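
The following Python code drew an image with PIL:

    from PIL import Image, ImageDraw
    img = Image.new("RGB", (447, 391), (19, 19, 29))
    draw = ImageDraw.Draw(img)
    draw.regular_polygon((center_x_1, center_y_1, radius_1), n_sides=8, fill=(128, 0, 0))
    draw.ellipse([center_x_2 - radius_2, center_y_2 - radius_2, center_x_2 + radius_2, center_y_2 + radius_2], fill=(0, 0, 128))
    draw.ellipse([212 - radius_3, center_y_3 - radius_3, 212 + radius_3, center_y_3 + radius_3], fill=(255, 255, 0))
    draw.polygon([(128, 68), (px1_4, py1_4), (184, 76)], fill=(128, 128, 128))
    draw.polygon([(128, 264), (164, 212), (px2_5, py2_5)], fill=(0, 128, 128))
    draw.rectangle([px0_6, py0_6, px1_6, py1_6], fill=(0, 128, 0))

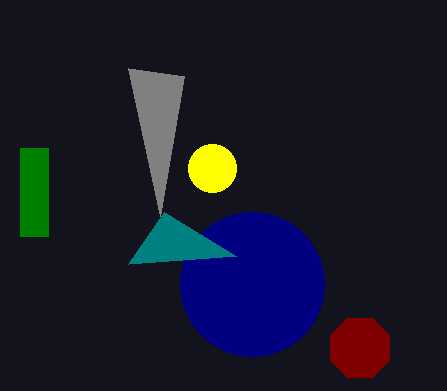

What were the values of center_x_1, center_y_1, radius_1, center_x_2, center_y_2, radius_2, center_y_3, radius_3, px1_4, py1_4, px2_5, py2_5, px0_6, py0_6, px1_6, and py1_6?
center_x_1 = 360
center_y_1 = 348
radius_1 = 32
center_x_2 = 252
center_y_2 = 284
radius_2 = 72
center_y_3 = 168
radius_3 = 24
px1_4 = 160
py1_4 = 216
px2_5 = 236
py2_5 = 256
px0_6 = 20
py0_6 = 148
px1_6 = 48
py1_6 = 236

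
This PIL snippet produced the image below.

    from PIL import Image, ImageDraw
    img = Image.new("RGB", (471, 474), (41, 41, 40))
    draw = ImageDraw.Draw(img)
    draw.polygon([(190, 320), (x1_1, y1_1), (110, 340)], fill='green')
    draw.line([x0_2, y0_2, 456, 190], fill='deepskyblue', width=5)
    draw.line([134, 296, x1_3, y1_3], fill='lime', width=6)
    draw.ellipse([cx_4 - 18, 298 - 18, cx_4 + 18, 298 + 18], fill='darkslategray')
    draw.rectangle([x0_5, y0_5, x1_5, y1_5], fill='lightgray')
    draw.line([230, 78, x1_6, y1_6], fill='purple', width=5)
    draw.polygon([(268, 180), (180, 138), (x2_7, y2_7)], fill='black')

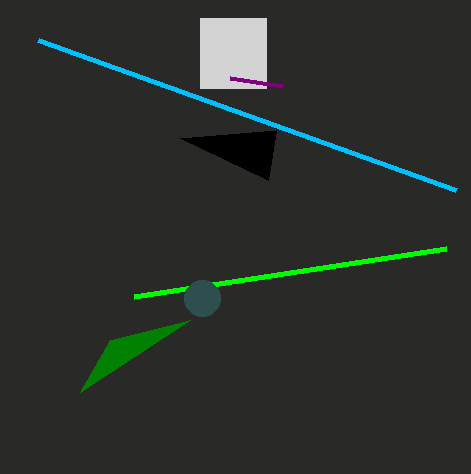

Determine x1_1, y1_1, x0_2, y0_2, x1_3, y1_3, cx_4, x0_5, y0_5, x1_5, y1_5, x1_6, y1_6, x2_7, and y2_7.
x1_1 = 80
y1_1 = 392
x0_2 = 38
y0_2 = 40
x1_3 = 446
y1_3 = 248
cx_4 = 202
x0_5 = 200
y0_5 = 18
x1_5 = 266
y1_5 = 88
x1_6 = 282
y1_6 = 86
x2_7 = 276
y2_7 = 130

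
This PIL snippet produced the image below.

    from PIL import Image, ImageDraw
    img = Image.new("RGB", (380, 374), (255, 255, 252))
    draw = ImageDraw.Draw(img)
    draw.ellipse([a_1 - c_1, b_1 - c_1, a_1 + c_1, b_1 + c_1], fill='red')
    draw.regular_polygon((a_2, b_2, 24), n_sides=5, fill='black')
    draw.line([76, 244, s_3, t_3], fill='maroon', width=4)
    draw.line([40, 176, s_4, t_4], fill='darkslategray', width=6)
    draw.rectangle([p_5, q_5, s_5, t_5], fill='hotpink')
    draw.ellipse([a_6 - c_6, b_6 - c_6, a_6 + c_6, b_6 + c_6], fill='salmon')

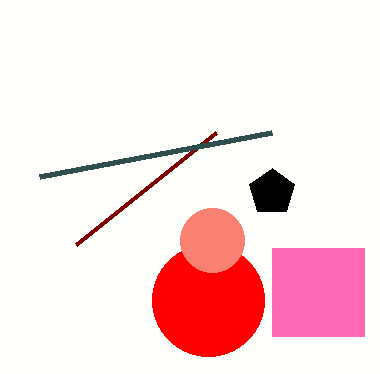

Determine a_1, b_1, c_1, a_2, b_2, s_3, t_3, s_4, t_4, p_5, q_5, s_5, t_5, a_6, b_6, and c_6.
a_1 = 208; b_1 = 300; c_1 = 56; a_2 = 272; b_2 = 192; s_3 = 216; t_3 = 132; s_4 = 272; t_4 = 132; p_5 = 272; q_5 = 248; s_5 = 364; t_5 = 336; a_6 = 212; b_6 = 240; c_6 = 32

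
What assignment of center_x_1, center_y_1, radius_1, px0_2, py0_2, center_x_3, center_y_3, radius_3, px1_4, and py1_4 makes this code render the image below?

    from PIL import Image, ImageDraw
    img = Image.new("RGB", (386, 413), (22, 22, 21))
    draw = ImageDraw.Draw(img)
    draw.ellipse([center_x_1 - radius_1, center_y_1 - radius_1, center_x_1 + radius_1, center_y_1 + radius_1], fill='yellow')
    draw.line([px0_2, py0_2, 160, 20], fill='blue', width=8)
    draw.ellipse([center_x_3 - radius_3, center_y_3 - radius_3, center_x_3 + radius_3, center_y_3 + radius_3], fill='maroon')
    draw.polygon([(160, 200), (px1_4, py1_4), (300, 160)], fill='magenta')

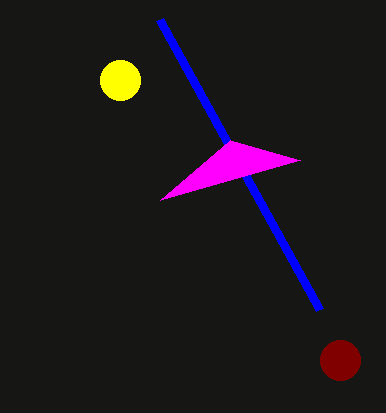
center_x_1 = 120
center_y_1 = 80
radius_1 = 20
px0_2 = 320
py0_2 = 310
center_x_3 = 340
center_y_3 = 360
radius_3 = 20
px1_4 = 230
py1_4 = 140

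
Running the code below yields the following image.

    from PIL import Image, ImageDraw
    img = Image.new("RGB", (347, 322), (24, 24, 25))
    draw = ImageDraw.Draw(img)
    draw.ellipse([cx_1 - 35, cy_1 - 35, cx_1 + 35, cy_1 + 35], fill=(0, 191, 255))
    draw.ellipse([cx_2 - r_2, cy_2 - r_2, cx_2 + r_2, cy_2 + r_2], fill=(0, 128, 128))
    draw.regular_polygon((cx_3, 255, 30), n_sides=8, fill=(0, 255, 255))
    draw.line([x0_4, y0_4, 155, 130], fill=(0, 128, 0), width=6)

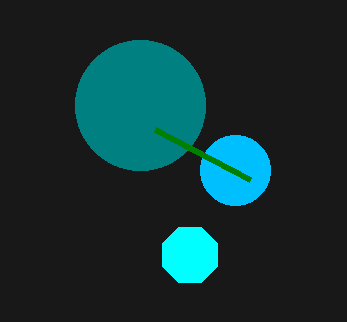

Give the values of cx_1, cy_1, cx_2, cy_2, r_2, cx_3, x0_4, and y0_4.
cx_1 = 235
cy_1 = 170
cx_2 = 140
cy_2 = 105
r_2 = 65
cx_3 = 190
x0_4 = 250
y0_4 = 180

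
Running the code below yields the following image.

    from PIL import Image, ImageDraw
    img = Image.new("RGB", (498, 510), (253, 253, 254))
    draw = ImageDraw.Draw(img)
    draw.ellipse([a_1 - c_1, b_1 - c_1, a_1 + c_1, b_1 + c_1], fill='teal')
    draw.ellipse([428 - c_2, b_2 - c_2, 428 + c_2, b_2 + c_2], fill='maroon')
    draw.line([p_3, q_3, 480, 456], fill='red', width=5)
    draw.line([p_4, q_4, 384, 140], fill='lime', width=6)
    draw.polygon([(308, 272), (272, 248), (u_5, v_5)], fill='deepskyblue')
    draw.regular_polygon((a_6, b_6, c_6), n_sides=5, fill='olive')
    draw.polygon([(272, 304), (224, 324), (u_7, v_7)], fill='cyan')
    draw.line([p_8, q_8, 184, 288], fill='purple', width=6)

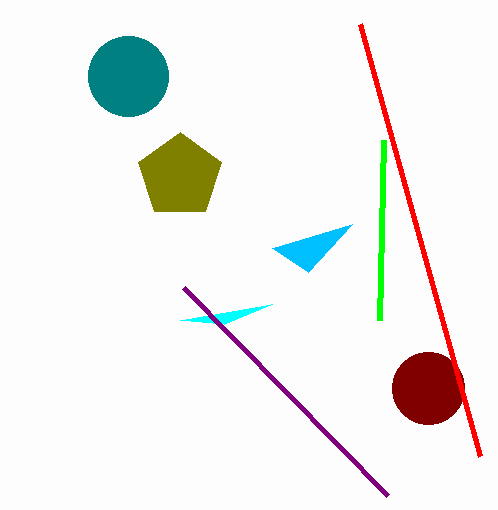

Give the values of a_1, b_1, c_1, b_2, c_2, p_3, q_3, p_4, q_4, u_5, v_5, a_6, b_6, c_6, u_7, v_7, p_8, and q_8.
a_1 = 128, b_1 = 76, c_1 = 40, b_2 = 388, c_2 = 36, p_3 = 360, q_3 = 24, p_4 = 380, q_4 = 320, u_5 = 352, v_5 = 224, a_6 = 180, b_6 = 176, c_6 = 44, u_7 = 180, v_7 = 320, p_8 = 388, q_8 = 496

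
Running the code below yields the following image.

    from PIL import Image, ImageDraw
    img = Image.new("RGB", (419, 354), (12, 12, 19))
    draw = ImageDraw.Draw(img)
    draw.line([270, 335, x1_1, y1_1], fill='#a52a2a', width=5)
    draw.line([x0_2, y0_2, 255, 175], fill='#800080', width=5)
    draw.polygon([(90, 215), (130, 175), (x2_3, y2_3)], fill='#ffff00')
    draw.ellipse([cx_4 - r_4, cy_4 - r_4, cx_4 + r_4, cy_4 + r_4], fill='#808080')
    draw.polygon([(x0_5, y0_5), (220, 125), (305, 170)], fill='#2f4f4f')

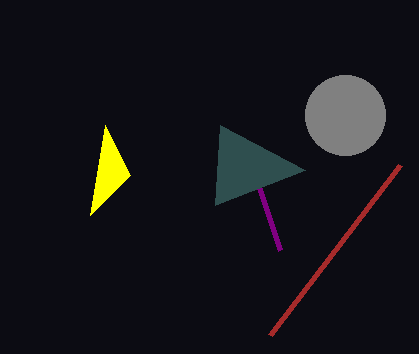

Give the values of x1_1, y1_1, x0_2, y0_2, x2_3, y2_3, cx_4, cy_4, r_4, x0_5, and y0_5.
x1_1 = 400, y1_1 = 165, x0_2 = 280, y0_2 = 250, x2_3 = 105, y2_3 = 125, cx_4 = 345, cy_4 = 115, r_4 = 40, x0_5 = 215, y0_5 = 205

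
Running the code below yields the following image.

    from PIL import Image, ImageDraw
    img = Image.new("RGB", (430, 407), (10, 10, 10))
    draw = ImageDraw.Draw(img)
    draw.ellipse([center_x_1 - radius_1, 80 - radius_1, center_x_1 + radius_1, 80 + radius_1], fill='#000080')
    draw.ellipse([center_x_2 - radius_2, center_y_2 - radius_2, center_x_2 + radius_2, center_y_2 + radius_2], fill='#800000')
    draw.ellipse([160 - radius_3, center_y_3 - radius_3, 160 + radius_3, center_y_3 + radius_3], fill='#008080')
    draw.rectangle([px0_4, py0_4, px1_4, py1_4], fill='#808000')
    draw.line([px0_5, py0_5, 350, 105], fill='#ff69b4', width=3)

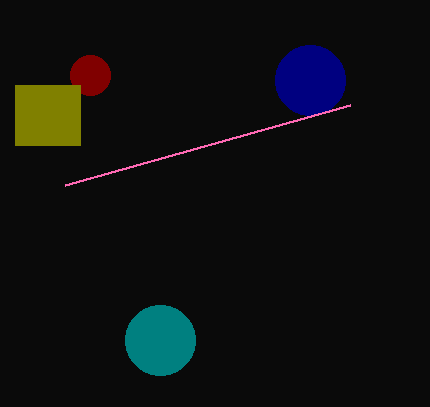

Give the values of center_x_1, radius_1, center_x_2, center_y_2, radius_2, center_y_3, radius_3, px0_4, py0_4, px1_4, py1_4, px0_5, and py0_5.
center_x_1 = 310; radius_1 = 35; center_x_2 = 90; center_y_2 = 75; radius_2 = 20; center_y_3 = 340; radius_3 = 35; px0_4 = 15; py0_4 = 85; px1_4 = 80; py1_4 = 145; px0_5 = 65; py0_5 = 185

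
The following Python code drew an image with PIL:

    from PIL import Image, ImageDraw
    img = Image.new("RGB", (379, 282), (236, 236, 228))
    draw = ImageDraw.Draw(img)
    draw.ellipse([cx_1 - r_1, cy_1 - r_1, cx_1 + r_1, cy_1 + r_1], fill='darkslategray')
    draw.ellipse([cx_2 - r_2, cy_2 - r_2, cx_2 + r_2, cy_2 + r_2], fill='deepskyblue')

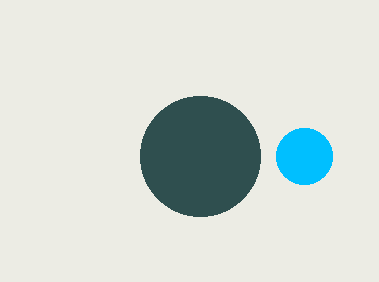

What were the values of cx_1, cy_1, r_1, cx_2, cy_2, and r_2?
cx_1 = 200
cy_1 = 156
r_1 = 60
cx_2 = 304
cy_2 = 156
r_2 = 28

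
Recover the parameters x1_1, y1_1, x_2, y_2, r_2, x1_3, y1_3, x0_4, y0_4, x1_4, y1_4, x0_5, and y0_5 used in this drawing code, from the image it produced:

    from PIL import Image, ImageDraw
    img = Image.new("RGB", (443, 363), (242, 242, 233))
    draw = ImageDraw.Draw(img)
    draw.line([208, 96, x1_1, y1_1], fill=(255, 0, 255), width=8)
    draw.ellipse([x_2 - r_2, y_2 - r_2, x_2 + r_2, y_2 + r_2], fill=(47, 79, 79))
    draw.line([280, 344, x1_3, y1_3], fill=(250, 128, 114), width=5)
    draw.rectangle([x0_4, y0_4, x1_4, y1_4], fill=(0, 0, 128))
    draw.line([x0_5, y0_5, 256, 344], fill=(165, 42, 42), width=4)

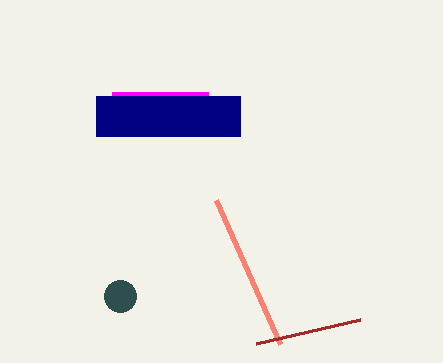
x1_1 = 112; y1_1 = 96; x_2 = 120; y_2 = 296; r_2 = 16; x1_3 = 216; y1_3 = 200; x0_4 = 96; y0_4 = 96; x1_4 = 240; y1_4 = 136; x0_5 = 360; y0_5 = 320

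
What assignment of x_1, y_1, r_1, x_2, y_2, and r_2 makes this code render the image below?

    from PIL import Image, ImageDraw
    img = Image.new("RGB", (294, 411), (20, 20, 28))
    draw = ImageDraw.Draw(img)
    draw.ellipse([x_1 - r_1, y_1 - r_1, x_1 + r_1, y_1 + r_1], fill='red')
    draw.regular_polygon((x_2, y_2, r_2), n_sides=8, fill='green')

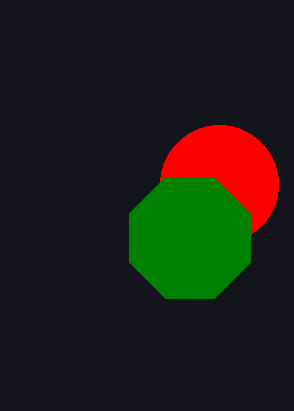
x_1 = 219, y_1 = 184, r_1 = 59, x_2 = 190, y_2 = 238, r_2 = 65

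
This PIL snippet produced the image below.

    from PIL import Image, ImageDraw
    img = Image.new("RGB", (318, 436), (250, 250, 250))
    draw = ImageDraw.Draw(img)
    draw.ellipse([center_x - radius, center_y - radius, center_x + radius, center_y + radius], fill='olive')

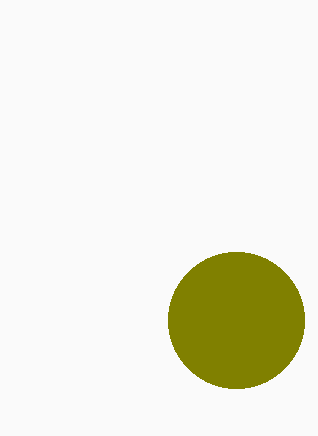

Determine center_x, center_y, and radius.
center_x = 236, center_y = 320, radius = 68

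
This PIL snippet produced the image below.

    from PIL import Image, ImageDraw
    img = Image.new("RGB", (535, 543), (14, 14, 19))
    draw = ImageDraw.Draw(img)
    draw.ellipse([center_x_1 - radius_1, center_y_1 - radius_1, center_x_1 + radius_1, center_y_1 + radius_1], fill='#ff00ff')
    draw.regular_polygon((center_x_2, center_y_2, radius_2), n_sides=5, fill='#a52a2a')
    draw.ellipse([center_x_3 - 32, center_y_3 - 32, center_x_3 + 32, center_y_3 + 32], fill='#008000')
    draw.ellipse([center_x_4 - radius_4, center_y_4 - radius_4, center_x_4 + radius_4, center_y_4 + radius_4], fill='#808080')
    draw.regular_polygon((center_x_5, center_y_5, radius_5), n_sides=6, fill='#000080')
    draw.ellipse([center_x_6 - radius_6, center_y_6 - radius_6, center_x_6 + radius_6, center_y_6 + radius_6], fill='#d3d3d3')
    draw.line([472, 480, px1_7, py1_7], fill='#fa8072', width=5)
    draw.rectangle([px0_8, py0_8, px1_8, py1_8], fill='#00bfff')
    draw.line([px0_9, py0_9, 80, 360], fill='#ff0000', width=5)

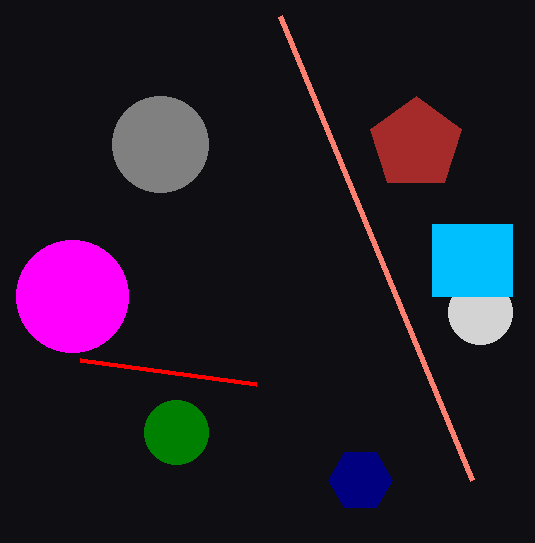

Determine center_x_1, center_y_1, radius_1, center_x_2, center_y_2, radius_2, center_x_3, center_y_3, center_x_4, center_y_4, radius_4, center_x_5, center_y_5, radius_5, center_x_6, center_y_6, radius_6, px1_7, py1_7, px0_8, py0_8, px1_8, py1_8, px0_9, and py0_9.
center_x_1 = 72; center_y_1 = 296; radius_1 = 56; center_x_2 = 416; center_y_2 = 144; radius_2 = 48; center_x_3 = 176; center_y_3 = 432; center_x_4 = 160; center_y_4 = 144; radius_4 = 48; center_x_5 = 360; center_y_5 = 480; radius_5 = 32; center_x_6 = 480; center_y_6 = 312; radius_6 = 32; px1_7 = 280; py1_7 = 16; px0_8 = 432; py0_8 = 224; px1_8 = 512; py1_8 = 296; px0_9 = 256; py0_9 = 384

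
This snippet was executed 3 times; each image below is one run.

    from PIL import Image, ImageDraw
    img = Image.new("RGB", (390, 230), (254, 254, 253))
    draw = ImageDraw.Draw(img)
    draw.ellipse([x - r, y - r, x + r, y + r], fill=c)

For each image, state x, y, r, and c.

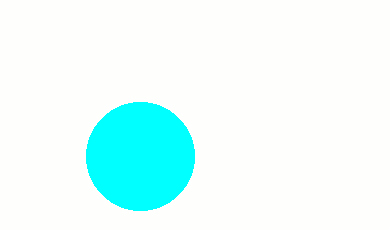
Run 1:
x = 140; y = 156; r = 54; c = 'cyan'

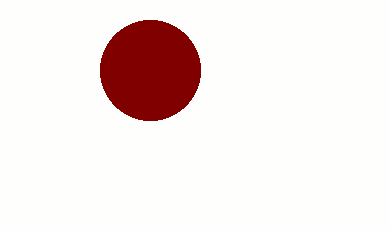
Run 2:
x = 150; y = 70; r = 50; c = 'maroon'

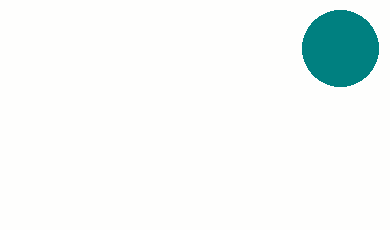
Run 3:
x = 340
y = 48
r = 38
c = 'teal'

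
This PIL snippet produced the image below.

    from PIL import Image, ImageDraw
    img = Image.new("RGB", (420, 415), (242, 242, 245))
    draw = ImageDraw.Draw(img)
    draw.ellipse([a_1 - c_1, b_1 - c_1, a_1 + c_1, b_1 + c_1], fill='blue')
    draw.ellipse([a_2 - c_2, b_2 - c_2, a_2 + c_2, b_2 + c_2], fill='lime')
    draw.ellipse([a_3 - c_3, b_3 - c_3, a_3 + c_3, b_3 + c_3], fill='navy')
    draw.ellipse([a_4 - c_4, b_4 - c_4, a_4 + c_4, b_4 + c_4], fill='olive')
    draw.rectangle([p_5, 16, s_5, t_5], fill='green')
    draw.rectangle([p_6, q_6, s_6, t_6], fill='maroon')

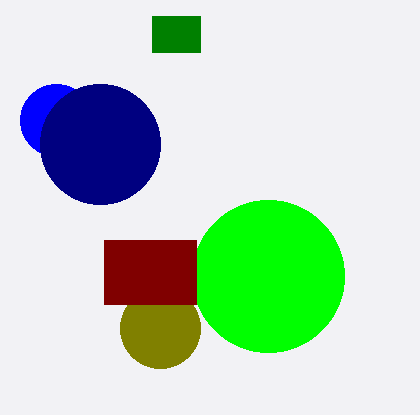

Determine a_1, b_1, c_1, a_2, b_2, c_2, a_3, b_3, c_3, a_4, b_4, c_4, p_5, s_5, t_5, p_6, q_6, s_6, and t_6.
a_1 = 56
b_1 = 120
c_1 = 36
a_2 = 268
b_2 = 276
c_2 = 76
a_3 = 100
b_3 = 144
c_3 = 60
a_4 = 160
b_4 = 328
c_4 = 40
p_5 = 152
s_5 = 200
t_5 = 52
p_6 = 104
q_6 = 240
s_6 = 196
t_6 = 304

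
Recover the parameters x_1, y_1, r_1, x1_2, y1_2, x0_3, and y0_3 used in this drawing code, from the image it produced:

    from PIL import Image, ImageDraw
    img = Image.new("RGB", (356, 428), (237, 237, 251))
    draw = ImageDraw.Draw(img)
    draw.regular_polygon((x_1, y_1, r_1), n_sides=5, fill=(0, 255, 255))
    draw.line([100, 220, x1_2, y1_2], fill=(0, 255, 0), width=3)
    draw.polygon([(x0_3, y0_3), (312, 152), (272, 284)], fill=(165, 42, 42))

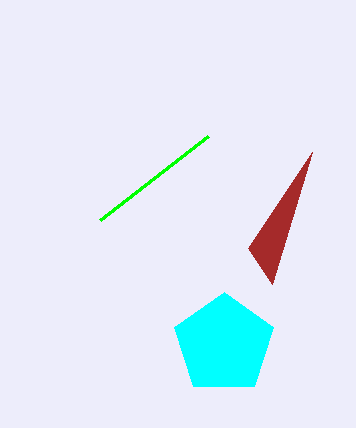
x_1 = 224; y_1 = 344; r_1 = 52; x1_2 = 208; y1_2 = 136; x0_3 = 248; y0_3 = 248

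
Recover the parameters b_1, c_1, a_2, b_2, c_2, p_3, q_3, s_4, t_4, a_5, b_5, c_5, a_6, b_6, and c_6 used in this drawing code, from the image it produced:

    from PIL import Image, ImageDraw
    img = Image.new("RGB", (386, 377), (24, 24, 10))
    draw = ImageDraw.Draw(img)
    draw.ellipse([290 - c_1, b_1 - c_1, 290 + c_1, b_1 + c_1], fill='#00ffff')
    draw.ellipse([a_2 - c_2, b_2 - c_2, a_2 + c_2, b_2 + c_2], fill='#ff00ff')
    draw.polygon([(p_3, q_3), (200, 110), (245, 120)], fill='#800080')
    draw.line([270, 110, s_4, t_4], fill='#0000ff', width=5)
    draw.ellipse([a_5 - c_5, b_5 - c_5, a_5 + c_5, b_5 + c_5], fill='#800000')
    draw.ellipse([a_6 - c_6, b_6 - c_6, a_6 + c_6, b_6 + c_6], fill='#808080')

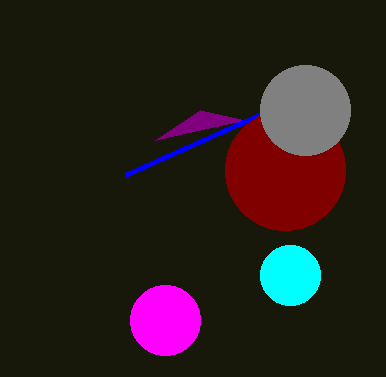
b_1 = 275; c_1 = 30; a_2 = 165; b_2 = 320; c_2 = 35; p_3 = 155; q_3 = 140; s_4 = 125; t_4 = 175; a_5 = 285; b_5 = 170; c_5 = 60; a_6 = 305; b_6 = 110; c_6 = 45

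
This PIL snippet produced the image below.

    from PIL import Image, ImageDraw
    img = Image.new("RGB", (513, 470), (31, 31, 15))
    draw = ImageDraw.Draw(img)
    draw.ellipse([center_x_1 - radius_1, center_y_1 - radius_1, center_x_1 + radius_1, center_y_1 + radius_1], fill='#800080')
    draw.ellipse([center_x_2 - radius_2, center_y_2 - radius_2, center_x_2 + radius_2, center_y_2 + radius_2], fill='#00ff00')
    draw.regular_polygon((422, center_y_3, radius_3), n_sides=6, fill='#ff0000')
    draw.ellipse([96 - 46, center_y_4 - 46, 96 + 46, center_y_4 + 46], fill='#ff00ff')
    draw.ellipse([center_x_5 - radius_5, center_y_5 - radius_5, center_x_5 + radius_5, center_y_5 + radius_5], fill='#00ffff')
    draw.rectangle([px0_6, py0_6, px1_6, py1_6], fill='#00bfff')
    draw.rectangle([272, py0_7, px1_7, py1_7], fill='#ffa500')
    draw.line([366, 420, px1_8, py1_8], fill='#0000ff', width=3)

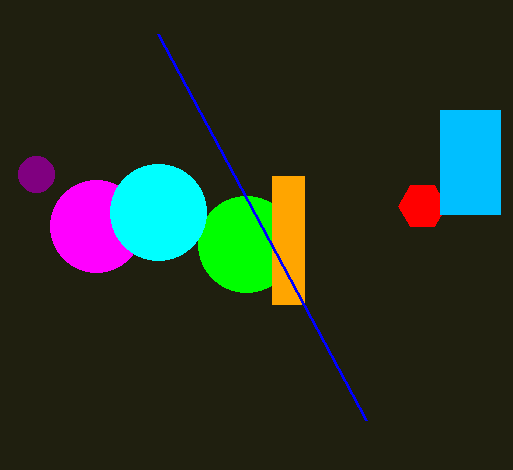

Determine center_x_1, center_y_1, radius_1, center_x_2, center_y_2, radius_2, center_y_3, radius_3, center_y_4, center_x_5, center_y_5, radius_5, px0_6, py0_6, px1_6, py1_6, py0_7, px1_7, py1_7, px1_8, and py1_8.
center_x_1 = 36, center_y_1 = 174, radius_1 = 18, center_x_2 = 246, center_y_2 = 244, radius_2 = 48, center_y_3 = 206, radius_3 = 24, center_y_4 = 226, center_x_5 = 158, center_y_5 = 212, radius_5 = 48, px0_6 = 440, py0_6 = 110, px1_6 = 500, py1_6 = 214, py0_7 = 176, px1_7 = 304, py1_7 = 304, px1_8 = 158, py1_8 = 34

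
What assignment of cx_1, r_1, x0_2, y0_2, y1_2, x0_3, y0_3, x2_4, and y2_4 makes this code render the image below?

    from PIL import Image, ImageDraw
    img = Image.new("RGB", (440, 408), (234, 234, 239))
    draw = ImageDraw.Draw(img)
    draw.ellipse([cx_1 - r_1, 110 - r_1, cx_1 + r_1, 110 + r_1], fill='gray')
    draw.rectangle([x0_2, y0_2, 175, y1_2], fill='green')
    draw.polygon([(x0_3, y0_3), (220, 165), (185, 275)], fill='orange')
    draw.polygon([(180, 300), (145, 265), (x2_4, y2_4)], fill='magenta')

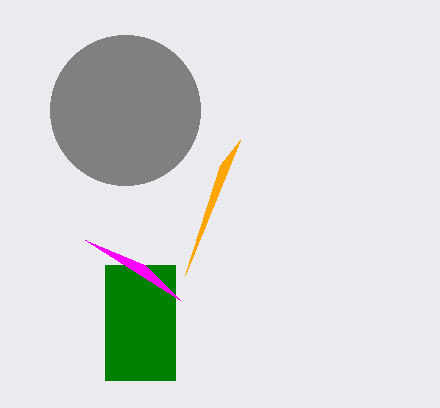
cx_1 = 125, r_1 = 75, x0_2 = 105, y0_2 = 265, y1_2 = 380, x0_3 = 240, y0_3 = 140, x2_4 = 85, y2_4 = 240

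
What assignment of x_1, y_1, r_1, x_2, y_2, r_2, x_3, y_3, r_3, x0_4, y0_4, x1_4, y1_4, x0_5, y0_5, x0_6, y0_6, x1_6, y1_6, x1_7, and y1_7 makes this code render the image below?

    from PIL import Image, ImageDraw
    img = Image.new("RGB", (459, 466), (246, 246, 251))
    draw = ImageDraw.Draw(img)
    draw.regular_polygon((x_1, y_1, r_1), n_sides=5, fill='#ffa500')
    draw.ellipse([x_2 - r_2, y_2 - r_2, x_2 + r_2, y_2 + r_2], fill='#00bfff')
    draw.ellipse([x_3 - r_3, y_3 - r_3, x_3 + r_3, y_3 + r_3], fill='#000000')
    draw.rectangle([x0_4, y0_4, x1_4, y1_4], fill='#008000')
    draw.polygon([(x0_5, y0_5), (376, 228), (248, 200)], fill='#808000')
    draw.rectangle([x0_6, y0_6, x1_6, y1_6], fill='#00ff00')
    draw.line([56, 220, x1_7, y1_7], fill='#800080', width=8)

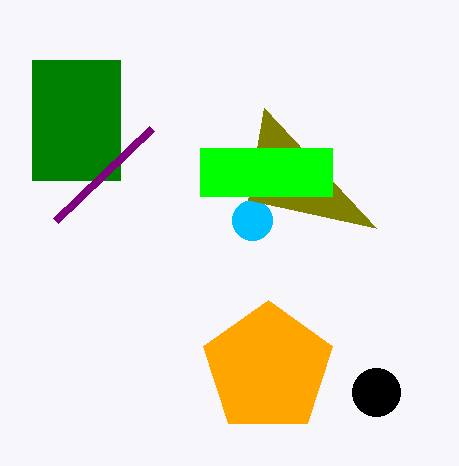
x_1 = 268
y_1 = 368
r_1 = 68
x_2 = 252
y_2 = 220
r_2 = 20
x_3 = 376
y_3 = 392
r_3 = 24
x0_4 = 32
y0_4 = 60
x1_4 = 120
y1_4 = 180
x0_5 = 264
y0_5 = 108
x0_6 = 200
y0_6 = 148
x1_6 = 332
y1_6 = 196
x1_7 = 152
y1_7 = 128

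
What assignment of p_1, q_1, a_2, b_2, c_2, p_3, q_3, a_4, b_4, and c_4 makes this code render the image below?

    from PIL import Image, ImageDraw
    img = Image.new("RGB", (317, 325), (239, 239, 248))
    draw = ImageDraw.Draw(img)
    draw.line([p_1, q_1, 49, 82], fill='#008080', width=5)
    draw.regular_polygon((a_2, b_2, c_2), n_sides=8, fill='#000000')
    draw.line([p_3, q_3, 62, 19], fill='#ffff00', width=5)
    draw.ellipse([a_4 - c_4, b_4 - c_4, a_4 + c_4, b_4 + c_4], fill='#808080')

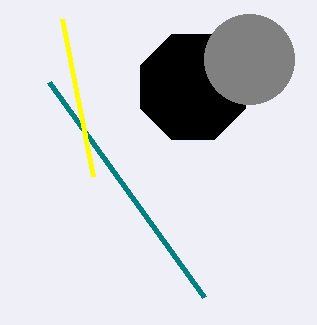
p_1 = 204
q_1 = 297
a_2 = 193
b_2 = 87
c_2 = 57
p_3 = 93
q_3 = 176
a_4 = 249
b_4 = 59
c_4 = 45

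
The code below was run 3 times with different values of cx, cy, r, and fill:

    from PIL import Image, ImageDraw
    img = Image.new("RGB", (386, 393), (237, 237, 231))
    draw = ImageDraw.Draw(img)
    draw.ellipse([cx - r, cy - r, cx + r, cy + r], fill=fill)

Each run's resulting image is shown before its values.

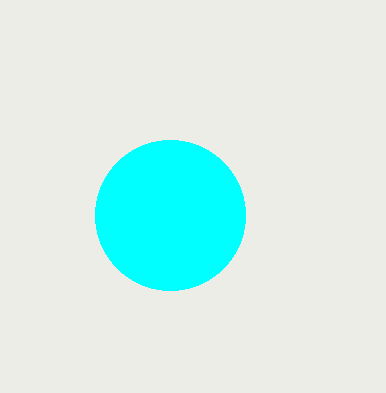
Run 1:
cx = 170, cy = 215, r = 75, fill = 'cyan'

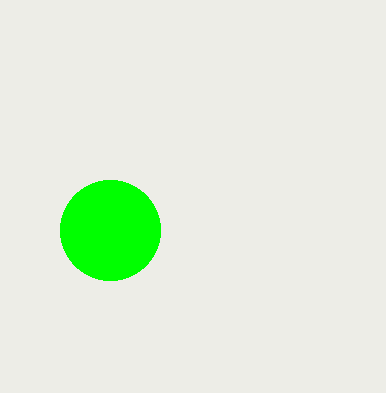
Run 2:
cx = 110
cy = 230
r = 50
fill = 'lime'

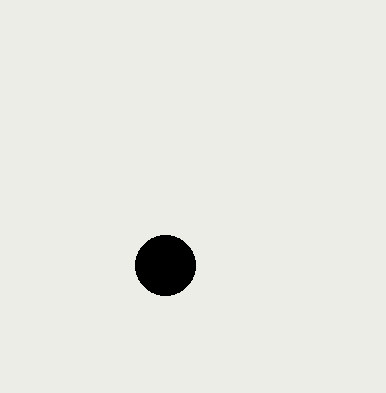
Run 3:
cx = 165; cy = 265; r = 30; fill = 'black'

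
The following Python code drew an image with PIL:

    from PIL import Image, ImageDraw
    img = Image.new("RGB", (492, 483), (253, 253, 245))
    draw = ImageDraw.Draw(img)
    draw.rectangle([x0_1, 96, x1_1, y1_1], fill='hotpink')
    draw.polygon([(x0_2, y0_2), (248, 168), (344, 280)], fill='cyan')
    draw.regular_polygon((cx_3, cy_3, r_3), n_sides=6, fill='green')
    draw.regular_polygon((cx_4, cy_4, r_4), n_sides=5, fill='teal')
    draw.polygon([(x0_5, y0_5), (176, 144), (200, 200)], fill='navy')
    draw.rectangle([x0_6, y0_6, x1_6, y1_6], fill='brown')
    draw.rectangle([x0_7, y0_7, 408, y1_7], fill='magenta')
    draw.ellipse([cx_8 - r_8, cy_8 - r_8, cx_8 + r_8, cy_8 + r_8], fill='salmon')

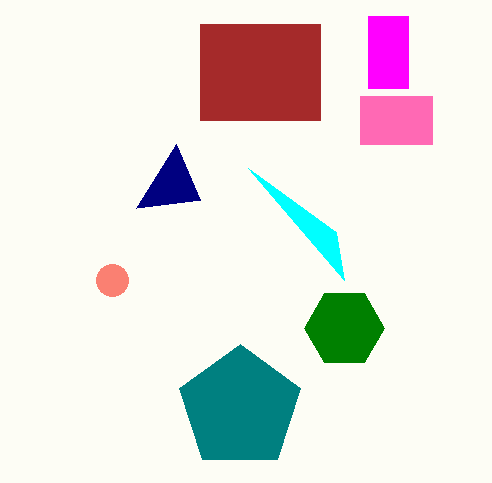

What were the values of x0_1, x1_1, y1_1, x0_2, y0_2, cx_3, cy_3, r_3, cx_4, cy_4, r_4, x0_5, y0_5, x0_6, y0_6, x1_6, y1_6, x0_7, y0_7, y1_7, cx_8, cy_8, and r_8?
x0_1 = 360; x1_1 = 432; y1_1 = 144; x0_2 = 336; y0_2 = 232; cx_3 = 344; cy_3 = 328; r_3 = 40; cx_4 = 240; cy_4 = 408; r_4 = 64; x0_5 = 136; y0_5 = 208; x0_6 = 200; y0_6 = 24; x1_6 = 320; y1_6 = 120; x0_7 = 368; y0_7 = 16; y1_7 = 88; cx_8 = 112; cy_8 = 280; r_8 = 16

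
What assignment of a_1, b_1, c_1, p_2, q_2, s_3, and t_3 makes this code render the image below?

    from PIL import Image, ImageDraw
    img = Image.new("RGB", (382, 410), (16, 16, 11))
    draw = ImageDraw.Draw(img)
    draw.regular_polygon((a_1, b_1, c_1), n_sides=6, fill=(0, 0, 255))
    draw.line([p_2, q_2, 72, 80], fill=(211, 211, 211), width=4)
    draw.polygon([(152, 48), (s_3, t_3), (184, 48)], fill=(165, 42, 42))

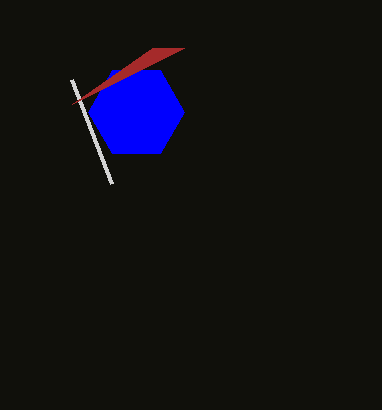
a_1 = 136; b_1 = 112; c_1 = 48; p_2 = 112; q_2 = 184; s_3 = 72; t_3 = 104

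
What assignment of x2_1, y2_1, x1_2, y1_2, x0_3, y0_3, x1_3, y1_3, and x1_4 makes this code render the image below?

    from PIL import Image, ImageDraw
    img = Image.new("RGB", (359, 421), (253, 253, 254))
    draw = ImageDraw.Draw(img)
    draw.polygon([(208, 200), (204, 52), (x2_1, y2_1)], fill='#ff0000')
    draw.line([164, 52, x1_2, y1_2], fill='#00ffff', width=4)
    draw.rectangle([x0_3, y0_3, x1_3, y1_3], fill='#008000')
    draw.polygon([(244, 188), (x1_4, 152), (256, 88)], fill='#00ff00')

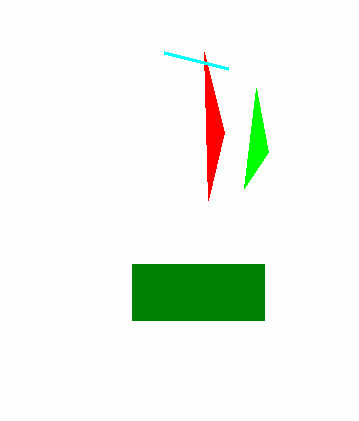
x2_1 = 224; y2_1 = 132; x1_2 = 228; y1_2 = 68; x0_3 = 132; y0_3 = 264; x1_3 = 264; y1_3 = 320; x1_4 = 268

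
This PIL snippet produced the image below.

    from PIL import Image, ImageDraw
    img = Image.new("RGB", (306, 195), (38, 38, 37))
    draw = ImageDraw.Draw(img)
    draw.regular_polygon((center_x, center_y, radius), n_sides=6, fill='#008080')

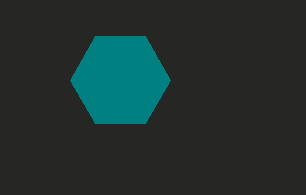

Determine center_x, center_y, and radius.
center_x = 120, center_y = 80, radius = 50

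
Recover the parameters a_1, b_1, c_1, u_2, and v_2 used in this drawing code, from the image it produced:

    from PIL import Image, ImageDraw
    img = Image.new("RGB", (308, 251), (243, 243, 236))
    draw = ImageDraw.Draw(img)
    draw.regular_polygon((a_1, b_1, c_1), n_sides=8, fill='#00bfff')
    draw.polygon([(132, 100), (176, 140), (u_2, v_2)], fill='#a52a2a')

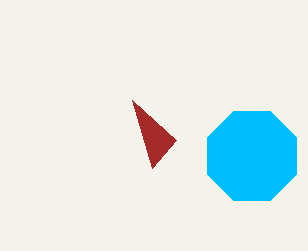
a_1 = 252, b_1 = 156, c_1 = 48, u_2 = 152, v_2 = 168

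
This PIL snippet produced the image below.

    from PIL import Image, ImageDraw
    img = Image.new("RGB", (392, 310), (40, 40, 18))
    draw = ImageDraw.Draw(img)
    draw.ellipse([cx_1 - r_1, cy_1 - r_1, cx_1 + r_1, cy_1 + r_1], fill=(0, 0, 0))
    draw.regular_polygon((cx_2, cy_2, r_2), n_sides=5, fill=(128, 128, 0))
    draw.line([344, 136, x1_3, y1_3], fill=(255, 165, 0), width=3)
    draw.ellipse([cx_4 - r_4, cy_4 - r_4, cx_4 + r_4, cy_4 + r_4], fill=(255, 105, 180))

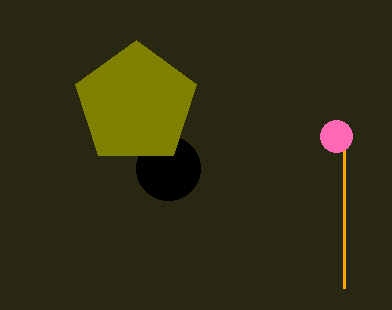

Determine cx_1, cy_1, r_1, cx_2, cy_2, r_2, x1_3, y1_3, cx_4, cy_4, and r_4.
cx_1 = 168
cy_1 = 168
r_1 = 32
cx_2 = 136
cy_2 = 104
r_2 = 64
x1_3 = 344
y1_3 = 288
cx_4 = 336
cy_4 = 136
r_4 = 16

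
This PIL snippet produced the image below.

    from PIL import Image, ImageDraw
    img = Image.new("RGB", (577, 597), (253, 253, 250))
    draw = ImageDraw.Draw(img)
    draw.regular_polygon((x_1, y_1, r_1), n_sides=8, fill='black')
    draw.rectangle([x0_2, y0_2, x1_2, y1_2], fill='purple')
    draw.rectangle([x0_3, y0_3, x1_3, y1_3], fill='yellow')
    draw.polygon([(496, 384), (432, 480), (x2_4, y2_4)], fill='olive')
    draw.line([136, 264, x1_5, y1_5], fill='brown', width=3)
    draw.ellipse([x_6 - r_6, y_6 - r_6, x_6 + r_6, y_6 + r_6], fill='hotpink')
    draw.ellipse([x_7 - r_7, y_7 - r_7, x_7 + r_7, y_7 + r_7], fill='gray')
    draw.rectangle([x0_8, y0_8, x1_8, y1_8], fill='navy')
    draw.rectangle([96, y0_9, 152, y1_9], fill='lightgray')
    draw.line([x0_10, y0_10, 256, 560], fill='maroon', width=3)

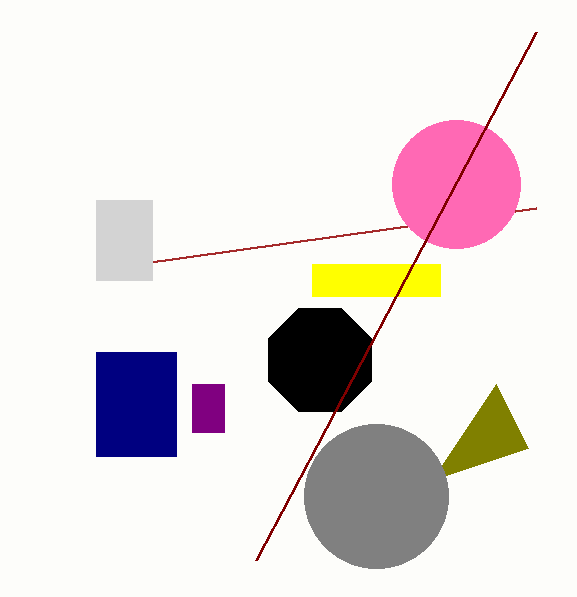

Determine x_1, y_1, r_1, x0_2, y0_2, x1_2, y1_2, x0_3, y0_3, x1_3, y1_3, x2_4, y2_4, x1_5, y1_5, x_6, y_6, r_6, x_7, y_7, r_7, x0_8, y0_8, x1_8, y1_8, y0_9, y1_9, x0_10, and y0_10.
x_1 = 320; y_1 = 360; r_1 = 56; x0_2 = 192; y0_2 = 384; x1_2 = 224; y1_2 = 432; x0_3 = 312; y0_3 = 264; x1_3 = 440; y1_3 = 296; x2_4 = 528; y2_4 = 448; x1_5 = 536; y1_5 = 208; x_6 = 456; y_6 = 184; r_6 = 64; x_7 = 376; y_7 = 496; r_7 = 72; x0_8 = 96; y0_8 = 352; x1_8 = 176; y1_8 = 456; y0_9 = 200; y1_9 = 280; x0_10 = 536; y0_10 = 32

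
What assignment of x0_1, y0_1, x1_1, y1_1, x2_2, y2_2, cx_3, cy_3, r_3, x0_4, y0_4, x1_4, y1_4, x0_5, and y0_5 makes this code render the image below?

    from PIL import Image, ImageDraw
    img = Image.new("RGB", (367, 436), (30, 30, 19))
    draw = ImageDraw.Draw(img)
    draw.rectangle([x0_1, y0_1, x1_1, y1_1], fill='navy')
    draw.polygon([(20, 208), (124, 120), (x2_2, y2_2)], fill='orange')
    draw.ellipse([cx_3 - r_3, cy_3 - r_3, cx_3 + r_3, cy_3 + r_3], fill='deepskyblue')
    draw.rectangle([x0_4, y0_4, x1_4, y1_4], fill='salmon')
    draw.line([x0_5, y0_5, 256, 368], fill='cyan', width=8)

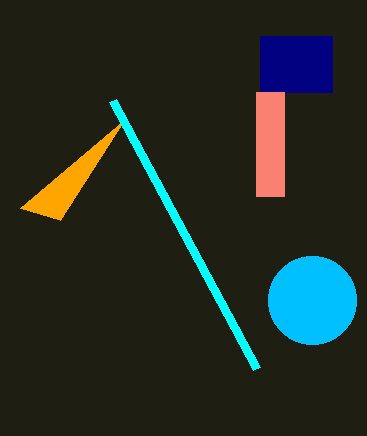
x0_1 = 260, y0_1 = 36, x1_1 = 332, y1_1 = 92, x2_2 = 60, y2_2 = 220, cx_3 = 312, cy_3 = 300, r_3 = 44, x0_4 = 256, y0_4 = 92, x1_4 = 284, y1_4 = 196, x0_5 = 112, y0_5 = 100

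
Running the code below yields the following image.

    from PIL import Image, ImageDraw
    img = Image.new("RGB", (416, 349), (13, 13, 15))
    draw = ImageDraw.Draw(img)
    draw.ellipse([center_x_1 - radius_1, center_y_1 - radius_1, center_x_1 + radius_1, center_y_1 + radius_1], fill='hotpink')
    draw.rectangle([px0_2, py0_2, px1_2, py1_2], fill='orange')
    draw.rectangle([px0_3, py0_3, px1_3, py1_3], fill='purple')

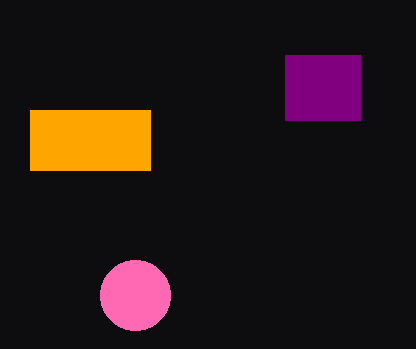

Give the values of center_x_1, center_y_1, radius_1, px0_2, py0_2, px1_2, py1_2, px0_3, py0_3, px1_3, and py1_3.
center_x_1 = 135; center_y_1 = 295; radius_1 = 35; px0_2 = 30; py0_2 = 110; px1_2 = 150; py1_2 = 170; px0_3 = 285; py0_3 = 55; px1_3 = 360; py1_3 = 120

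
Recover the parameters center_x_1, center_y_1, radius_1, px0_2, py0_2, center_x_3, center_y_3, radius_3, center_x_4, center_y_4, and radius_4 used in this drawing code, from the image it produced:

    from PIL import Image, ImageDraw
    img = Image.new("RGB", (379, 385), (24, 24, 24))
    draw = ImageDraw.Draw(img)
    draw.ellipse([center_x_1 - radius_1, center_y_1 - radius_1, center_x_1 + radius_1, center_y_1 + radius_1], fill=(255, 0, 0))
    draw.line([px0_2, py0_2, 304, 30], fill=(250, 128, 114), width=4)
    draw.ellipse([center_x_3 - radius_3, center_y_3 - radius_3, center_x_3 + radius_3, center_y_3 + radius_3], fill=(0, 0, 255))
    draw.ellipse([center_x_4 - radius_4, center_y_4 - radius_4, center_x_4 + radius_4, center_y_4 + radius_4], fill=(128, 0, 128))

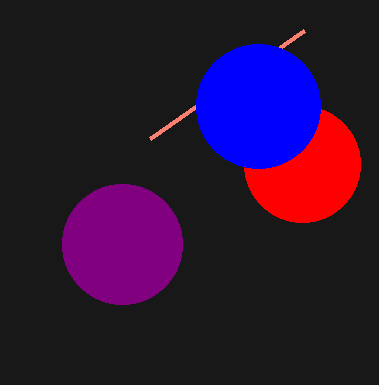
center_x_1 = 302
center_y_1 = 164
radius_1 = 58
px0_2 = 150
py0_2 = 138
center_x_3 = 258
center_y_3 = 106
radius_3 = 62
center_x_4 = 122
center_y_4 = 244
radius_4 = 60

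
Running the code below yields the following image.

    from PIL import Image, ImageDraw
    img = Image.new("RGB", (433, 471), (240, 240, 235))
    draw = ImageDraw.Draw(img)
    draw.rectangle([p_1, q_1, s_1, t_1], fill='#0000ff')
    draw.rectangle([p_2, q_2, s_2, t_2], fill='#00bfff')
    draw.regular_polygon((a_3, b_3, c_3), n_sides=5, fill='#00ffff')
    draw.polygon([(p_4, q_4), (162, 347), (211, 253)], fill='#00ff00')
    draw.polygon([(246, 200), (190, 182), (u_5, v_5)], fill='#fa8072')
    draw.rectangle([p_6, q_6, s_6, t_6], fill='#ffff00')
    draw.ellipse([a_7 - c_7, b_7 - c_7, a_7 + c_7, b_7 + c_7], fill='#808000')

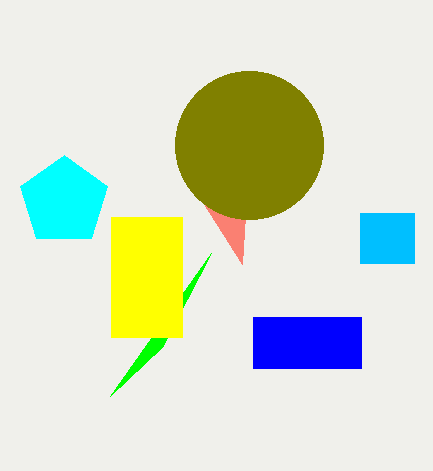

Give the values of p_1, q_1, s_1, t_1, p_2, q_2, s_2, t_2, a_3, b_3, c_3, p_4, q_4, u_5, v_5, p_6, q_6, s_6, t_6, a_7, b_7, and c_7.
p_1 = 253, q_1 = 317, s_1 = 361, t_1 = 368, p_2 = 360, q_2 = 213, s_2 = 414, t_2 = 263, a_3 = 64, b_3 = 201, c_3 = 46, p_4 = 110, q_4 = 396, u_5 = 242, v_5 = 264, p_6 = 111, q_6 = 217, s_6 = 182, t_6 = 337, a_7 = 249, b_7 = 145, c_7 = 74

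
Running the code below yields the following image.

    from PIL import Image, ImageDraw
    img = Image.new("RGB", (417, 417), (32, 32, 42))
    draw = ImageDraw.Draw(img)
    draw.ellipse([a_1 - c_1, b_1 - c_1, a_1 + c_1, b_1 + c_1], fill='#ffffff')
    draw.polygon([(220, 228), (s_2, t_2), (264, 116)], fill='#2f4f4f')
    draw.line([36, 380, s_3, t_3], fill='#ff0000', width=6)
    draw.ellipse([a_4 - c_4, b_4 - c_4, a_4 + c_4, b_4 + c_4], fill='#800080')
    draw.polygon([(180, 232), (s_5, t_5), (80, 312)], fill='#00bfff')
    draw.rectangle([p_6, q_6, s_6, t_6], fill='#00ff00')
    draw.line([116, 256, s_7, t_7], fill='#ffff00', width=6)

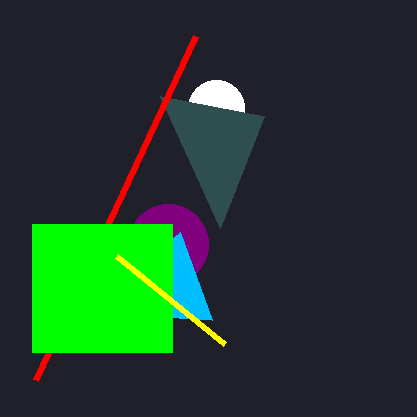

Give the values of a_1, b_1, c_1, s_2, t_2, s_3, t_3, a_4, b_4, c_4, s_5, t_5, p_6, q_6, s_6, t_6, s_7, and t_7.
a_1 = 216, b_1 = 108, c_1 = 28, s_2 = 160, t_2 = 96, s_3 = 196, t_3 = 36, a_4 = 168, b_4 = 244, c_4 = 40, s_5 = 212, t_5 = 320, p_6 = 32, q_6 = 224, s_6 = 172, t_6 = 352, s_7 = 224, t_7 = 344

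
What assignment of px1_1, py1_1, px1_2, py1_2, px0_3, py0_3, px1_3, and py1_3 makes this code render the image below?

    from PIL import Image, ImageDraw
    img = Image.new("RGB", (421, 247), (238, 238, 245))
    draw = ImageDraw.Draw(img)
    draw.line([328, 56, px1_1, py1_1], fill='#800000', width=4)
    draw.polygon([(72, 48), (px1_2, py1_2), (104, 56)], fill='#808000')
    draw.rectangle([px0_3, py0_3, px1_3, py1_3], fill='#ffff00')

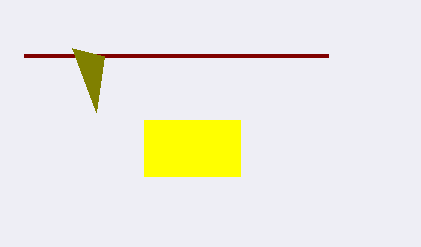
px1_1 = 24
py1_1 = 56
px1_2 = 96
py1_2 = 112
px0_3 = 144
py0_3 = 120
px1_3 = 240
py1_3 = 176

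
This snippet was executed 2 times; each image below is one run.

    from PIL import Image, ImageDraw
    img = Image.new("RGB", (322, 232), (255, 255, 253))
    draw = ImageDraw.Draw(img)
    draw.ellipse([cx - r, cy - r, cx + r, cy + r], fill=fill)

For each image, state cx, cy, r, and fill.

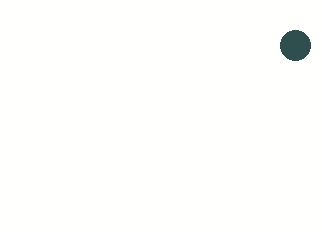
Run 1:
cx = 295; cy = 45; r = 15; fill = 'darkslategray'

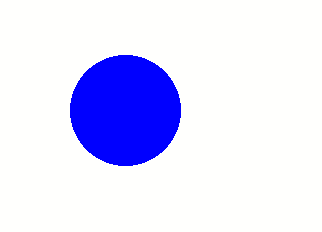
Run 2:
cx = 125; cy = 110; r = 55; fill = 'blue'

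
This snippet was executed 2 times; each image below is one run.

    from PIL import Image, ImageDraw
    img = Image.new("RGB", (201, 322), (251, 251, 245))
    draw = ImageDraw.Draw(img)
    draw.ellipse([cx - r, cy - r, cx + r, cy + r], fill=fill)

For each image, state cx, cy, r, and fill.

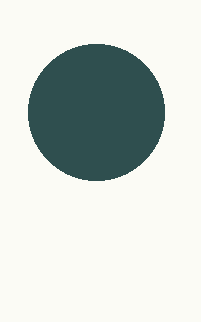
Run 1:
cx = 96; cy = 112; r = 68; fill = 'darkslategray'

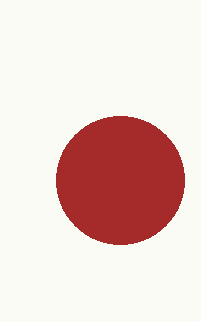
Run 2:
cx = 120
cy = 180
r = 64
fill = 'brown'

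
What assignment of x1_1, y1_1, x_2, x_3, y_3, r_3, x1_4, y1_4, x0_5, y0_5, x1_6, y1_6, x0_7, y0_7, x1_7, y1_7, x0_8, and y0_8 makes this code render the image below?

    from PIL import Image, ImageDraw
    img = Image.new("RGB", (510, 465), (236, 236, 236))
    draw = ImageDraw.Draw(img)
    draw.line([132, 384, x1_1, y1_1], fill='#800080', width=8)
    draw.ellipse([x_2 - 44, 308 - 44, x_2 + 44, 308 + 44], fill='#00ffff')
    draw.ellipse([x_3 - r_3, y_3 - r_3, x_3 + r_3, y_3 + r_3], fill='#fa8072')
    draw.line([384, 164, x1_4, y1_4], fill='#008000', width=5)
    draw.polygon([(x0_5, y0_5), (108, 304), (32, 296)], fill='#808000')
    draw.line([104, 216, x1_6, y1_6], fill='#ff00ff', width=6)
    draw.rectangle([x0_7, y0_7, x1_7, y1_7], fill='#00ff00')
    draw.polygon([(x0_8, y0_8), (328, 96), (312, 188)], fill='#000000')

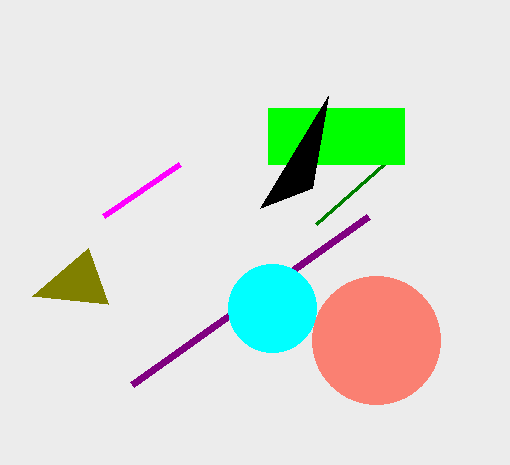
x1_1 = 368
y1_1 = 216
x_2 = 272
x_3 = 376
y_3 = 340
r_3 = 64
x1_4 = 316
y1_4 = 224
x0_5 = 88
y0_5 = 248
x1_6 = 180
y1_6 = 164
x0_7 = 268
y0_7 = 108
x1_7 = 404
y1_7 = 164
x0_8 = 260
y0_8 = 208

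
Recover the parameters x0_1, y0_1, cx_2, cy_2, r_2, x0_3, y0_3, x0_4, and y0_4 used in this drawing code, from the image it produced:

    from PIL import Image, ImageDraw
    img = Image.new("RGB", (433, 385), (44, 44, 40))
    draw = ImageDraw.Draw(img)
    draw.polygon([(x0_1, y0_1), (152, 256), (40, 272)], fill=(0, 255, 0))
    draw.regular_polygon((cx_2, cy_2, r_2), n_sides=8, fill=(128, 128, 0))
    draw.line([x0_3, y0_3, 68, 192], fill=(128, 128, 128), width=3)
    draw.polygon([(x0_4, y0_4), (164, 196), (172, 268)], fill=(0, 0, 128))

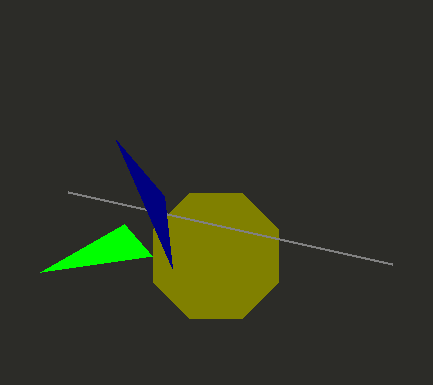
x0_1 = 124; y0_1 = 224; cx_2 = 216; cy_2 = 256; r_2 = 68; x0_3 = 392; y0_3 = 264; x0_4 = 116; y0_4 = 140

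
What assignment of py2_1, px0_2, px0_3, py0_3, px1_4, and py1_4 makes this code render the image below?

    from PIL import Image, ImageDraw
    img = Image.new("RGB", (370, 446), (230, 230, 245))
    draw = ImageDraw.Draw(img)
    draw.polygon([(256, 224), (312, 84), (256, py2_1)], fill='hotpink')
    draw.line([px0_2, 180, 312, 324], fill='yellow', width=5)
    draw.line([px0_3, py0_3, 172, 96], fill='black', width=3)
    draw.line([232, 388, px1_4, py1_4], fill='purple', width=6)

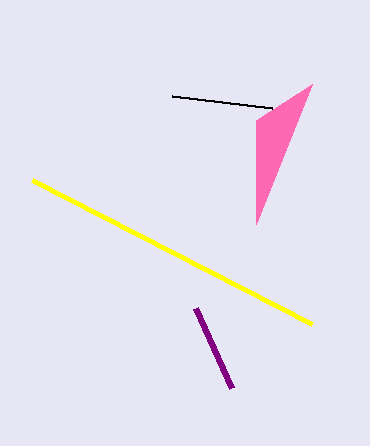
py2_1 = 120; px0_2 = 32; px0_3 = 272; py0_3 = 108; px1_4 = 196; py1_4 = 308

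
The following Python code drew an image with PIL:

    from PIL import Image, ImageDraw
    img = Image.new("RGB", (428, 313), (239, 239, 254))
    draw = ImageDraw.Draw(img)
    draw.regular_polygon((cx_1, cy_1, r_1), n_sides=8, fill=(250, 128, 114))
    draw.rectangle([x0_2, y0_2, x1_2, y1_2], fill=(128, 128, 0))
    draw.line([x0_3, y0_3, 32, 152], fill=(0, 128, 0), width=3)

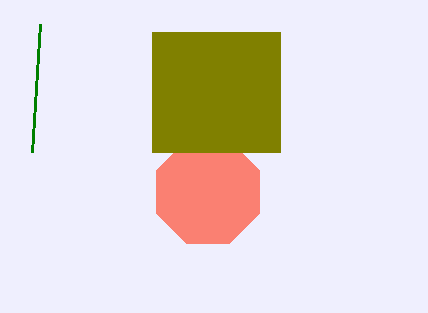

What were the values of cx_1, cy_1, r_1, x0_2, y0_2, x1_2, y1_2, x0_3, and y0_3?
cx_1 = 208
cy_1 = 192
r_1 = 56
x0_2 = 152
y0_2 = 32
x1_2 = 280
y1_2 = 152
x0_3 = 40
y0_3 = 24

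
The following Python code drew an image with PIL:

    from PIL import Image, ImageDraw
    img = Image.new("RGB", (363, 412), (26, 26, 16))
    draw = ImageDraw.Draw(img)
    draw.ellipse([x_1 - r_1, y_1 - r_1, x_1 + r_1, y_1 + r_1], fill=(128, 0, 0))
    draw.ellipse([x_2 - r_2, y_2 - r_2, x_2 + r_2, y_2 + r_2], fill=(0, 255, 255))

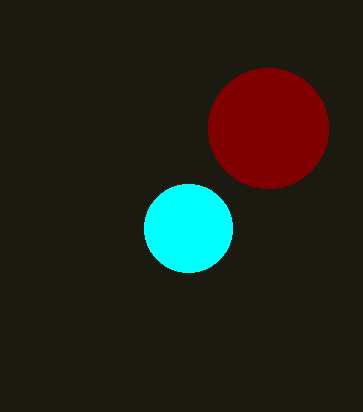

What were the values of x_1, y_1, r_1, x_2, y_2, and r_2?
x_1 = 268, y_1 = 128, r_1 = 60, x_2 = 188, y_2 = 228, r_2 = 44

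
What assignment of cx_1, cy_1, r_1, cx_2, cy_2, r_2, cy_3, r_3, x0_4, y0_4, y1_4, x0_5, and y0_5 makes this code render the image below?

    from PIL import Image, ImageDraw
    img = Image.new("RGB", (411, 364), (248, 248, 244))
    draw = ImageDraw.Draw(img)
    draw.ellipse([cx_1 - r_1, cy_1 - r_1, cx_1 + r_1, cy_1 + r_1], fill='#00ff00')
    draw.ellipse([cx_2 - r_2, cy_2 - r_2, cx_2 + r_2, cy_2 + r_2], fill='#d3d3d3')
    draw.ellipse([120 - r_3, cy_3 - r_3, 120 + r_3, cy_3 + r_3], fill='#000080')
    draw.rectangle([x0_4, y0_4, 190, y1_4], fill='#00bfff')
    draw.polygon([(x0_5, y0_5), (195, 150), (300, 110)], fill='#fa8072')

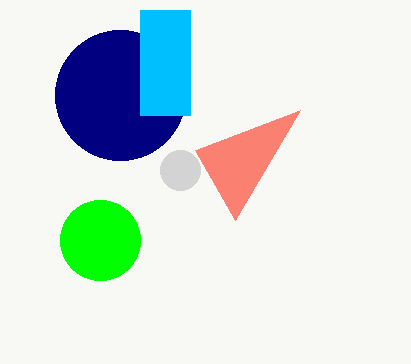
cx_1 = 100, cy_1 = 240, r_1 = 40, cx_2 = 180, cy_2 = 170, r_2 = 20, cy_3 = 95, r_3 = 65, x0_4 = 140, y0_4 = 10, y1_4 = 115, x0_5 = 235, y0_5 = 220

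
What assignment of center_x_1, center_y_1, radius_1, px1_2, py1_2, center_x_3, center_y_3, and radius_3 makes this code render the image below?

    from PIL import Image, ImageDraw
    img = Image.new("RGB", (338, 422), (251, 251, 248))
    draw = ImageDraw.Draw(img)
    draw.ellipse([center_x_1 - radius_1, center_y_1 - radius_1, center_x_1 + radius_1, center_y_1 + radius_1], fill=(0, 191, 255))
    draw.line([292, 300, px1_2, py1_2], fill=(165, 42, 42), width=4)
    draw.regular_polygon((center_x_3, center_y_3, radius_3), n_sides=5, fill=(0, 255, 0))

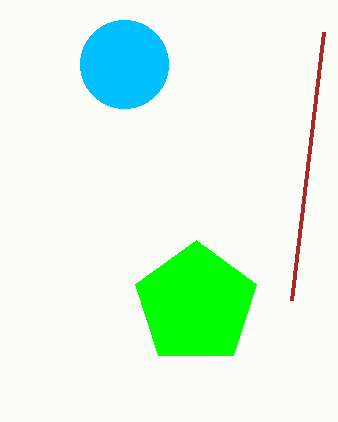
center_x_1 = 124
center_y_1 = 64
radius_1 = 44
px1_2 = 324
py1_2 = 32
center_x_3 = 196
center_y_3 = 304
radius_3 = 64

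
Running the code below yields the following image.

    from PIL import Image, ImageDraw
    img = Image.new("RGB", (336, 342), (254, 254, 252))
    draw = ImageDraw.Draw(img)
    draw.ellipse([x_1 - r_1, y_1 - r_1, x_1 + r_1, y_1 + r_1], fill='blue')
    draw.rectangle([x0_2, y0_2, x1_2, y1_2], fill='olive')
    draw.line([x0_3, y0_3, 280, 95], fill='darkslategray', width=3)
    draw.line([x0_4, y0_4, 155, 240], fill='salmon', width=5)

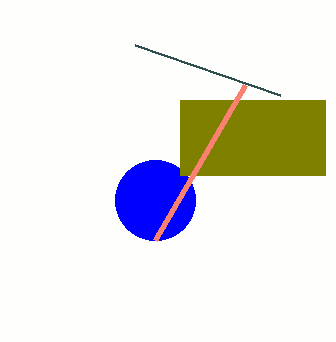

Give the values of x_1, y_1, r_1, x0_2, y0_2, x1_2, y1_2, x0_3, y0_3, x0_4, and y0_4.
x_1 = 155
y_1 = 200
r_1 = 40
x0_2 = 180
y0_2 = 100
x1_2 = 325
y1_2 = 175
x0_3 = 135
y0_3 = 45
x0_4 = 245
y0_4 = 85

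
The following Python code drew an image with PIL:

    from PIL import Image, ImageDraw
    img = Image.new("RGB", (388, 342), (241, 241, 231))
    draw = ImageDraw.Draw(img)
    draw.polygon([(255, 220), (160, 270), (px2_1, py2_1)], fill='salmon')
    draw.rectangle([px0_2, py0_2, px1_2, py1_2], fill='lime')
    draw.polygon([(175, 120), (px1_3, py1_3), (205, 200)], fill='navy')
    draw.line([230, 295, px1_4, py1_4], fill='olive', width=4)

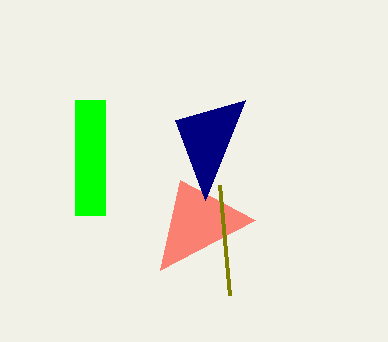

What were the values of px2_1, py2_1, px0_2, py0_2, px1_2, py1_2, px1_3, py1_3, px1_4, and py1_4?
px2_1 = 180
py2_1 = 180
px0_2 = 75
py0_2 = 100
px1_2 = 105
py1_2 = 215
px1_3 = 245
py1_3 = 100
px1_4 = 220
py1_4 = 185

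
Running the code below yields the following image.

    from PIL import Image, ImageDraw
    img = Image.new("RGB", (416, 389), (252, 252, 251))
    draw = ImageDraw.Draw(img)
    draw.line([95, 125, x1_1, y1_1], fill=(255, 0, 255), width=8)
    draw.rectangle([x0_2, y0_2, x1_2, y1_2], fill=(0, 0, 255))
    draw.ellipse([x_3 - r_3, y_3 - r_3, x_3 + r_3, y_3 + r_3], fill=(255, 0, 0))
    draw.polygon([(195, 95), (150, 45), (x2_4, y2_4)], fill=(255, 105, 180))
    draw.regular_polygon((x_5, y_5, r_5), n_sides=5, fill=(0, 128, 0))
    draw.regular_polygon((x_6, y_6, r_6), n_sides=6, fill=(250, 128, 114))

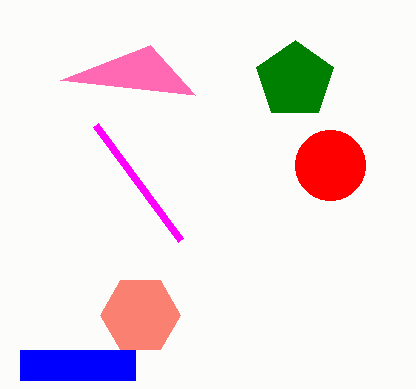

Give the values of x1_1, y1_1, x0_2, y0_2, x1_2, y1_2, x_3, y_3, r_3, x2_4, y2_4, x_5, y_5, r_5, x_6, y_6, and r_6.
x1_1 = 180; y1_1 = 240; x0_2 = 20; y0_2 = 350; x1_2 = 135; y1_2 = 380; x_3 = 330; y_3 = 165; r_3 = 35; x2_4 = 60; y2_4 = 80; x_5 = 295; y_5 = 80; r_5 = 40; x_6 = 140; y_6 = 315; r_6 = 40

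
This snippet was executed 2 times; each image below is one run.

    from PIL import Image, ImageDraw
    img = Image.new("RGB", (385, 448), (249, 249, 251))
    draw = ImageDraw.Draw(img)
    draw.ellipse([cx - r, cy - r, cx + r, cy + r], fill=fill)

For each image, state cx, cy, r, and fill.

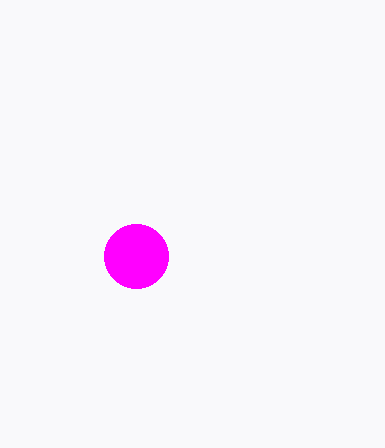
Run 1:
cx = 136
cy = 256
r = 32
fill = 'magenta'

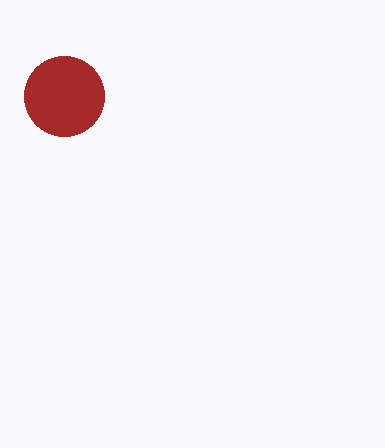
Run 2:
cx = 64; cy = 96; r = 40; fill = 'brown'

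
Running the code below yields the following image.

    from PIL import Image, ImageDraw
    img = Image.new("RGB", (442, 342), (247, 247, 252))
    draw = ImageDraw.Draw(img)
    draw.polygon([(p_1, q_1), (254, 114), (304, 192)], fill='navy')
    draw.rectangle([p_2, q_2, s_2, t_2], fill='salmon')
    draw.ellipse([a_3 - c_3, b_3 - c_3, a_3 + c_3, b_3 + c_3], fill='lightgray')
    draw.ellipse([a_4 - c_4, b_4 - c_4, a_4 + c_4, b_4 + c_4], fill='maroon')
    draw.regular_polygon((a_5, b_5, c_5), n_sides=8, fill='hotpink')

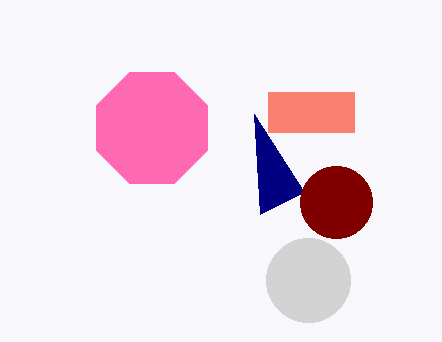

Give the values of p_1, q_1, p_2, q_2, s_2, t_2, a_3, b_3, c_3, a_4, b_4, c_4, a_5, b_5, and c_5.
p_1 = 260; q_1 = 214; p_2 = 268; q_2 = 92; s_2 = 354; t_2 = 132; a_3 = 308; b_3 = 280; c_3 = 42; a_4 = 336; b_4 = 202; c_4 = 36; a_5 = 152; b_5 = 128; c_5 = 60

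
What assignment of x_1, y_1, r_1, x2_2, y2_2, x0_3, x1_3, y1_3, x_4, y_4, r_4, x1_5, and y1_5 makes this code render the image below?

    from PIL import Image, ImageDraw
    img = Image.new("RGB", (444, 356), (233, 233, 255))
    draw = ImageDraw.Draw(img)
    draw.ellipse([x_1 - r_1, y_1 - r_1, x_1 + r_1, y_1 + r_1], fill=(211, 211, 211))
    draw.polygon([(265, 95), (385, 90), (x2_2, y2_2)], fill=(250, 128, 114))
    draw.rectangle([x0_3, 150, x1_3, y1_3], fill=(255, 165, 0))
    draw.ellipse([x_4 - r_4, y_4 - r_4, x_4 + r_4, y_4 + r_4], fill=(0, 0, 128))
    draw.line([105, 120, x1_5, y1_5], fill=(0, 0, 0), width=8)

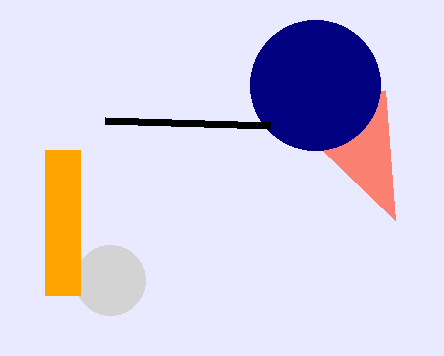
x_1 = 110
y_1 = 280
r_1 = 35
x2_2 = 395
y2_2 = 220
x0_3 = 45
x1_3 = 80
y1_3 = 295
x_4 = 315
y_4 = 85
r_4 = 65
x1_5 = 270
y1_5 = 125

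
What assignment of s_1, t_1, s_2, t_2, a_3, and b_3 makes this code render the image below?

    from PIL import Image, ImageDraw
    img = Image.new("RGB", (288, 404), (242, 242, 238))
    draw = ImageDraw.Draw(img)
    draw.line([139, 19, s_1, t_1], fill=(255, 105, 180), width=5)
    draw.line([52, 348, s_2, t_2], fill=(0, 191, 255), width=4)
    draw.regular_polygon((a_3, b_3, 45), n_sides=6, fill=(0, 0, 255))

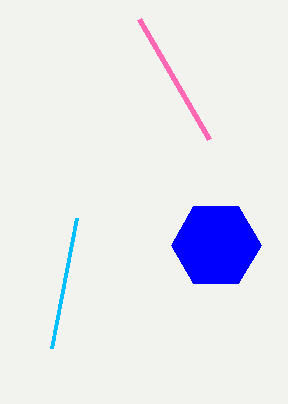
s_1 = 209
t_1 = 139
s_2 = 77
t_2 = 218
a_3 = 216
b_3 = 245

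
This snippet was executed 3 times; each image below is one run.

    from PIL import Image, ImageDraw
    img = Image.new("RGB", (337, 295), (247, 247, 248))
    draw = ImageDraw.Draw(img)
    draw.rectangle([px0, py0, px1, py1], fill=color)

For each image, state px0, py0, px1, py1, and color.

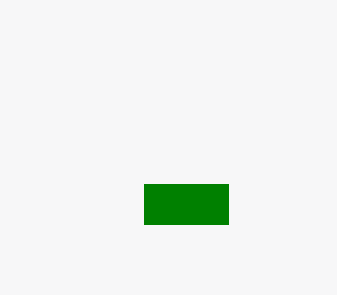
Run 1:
px0 = 144, py0 = 184, px1 = 228, py1 = 224, color = 'green'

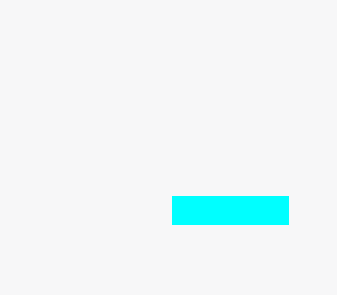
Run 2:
px0 = 172
py0 = 196
px1 = 288
py1 = 224
color = 'cyan'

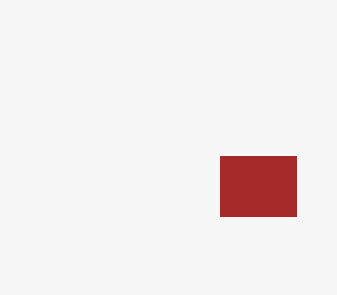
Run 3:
px0 = 220
py0 = 156
px1 = 296
py1 = 216
color = 'brown'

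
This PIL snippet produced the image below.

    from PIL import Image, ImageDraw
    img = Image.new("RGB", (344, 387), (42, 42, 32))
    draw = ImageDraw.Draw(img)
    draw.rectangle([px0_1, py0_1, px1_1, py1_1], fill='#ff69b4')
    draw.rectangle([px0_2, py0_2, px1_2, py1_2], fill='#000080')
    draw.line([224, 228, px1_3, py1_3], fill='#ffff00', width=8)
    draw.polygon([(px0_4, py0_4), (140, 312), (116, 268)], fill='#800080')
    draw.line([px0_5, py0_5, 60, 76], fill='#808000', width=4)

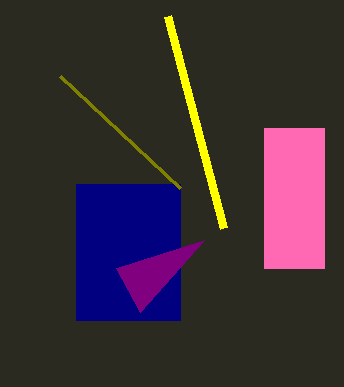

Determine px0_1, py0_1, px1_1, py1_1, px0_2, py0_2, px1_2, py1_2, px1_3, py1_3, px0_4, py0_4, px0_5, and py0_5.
px0_1 = 264
py0_1 = 128
px1_1 = 324
py1_1 = 268
px0_2 = 76
py0_2 = 184
px1_2 = 180
py1_2 = 320
px1_3 = 168
py1_3 = 16
px0_4 = 204
py0_4 = 240
px0_5 = 180
py0_5 = 188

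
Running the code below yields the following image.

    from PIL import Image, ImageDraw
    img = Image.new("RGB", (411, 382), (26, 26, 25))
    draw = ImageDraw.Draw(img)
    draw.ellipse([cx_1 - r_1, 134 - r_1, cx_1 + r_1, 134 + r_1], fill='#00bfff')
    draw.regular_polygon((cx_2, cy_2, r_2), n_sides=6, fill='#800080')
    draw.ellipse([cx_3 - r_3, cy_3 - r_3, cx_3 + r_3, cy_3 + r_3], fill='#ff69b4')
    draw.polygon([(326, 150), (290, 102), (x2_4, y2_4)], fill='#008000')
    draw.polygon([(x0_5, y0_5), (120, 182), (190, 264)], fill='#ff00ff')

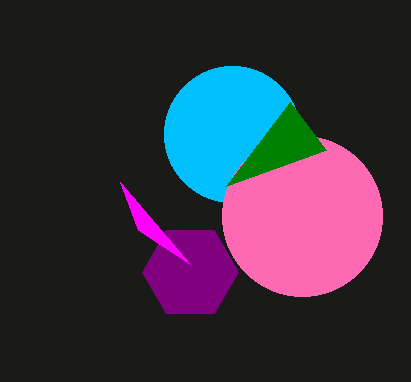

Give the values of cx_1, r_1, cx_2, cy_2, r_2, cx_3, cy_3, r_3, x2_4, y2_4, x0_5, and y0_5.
cx_1 = 232; r_1 = 68; cx_2 = 190; cy_2 = 272; r_2 = 48; cx_3 = 302; cy_3 = 216; r_3 = 80; x2_4 = 226; y2_4 = 186; x0_5 = 138; y0_5 = 230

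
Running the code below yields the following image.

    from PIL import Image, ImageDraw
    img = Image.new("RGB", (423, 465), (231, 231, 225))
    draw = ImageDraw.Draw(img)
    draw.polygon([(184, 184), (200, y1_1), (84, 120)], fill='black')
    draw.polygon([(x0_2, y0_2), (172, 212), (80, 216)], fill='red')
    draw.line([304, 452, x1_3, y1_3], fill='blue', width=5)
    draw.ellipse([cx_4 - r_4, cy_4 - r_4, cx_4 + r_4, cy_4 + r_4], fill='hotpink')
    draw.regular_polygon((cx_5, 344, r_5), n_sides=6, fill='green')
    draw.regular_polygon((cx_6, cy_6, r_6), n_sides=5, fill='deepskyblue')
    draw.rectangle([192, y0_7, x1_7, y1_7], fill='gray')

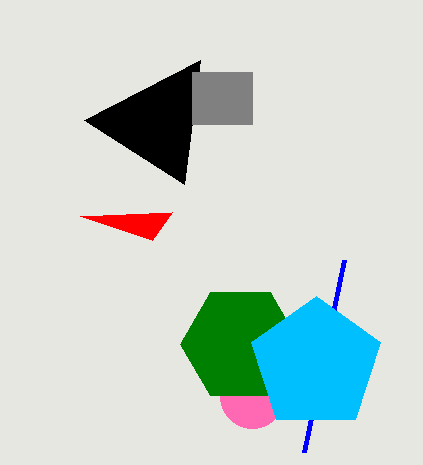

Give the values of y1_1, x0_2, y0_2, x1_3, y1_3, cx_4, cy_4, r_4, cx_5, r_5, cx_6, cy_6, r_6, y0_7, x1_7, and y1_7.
y1_1 = 60; x0_2 = 152; y0_2 = 240; x1_3 = 344; y1_3 = 260; cx_4 = 252; cy_4 = 396; r_4 = 32; cx_5 = 240; r_5 = 60; cx_6 = 316; cy_6 = 364; r_6 = 68; y0_7 = 72; x1_7 = 252; y1_7 = 124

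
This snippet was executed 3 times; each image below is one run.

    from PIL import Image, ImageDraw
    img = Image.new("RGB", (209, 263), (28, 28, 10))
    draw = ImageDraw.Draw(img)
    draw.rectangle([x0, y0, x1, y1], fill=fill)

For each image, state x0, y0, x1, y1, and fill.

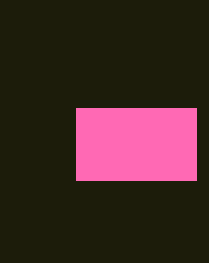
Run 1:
x0 = 76; y0 = 108; x1 = 196; y1 = 180; fill = 'hotpink'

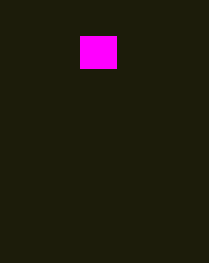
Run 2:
x0 = 80; y0 = 36; x1 = 116; y1 = 68; fill = 'magenta'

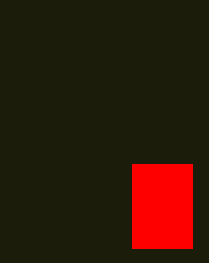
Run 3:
x0 = 132
y0 = 164
x1 = 192
y1 = 248
fill = 'red'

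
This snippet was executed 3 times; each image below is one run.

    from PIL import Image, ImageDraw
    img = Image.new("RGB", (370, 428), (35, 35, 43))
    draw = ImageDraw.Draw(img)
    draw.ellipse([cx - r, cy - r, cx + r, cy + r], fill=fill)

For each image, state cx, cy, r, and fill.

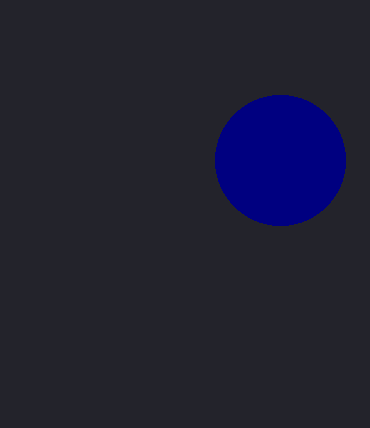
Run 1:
cx = 280
cy = 160
r = 65
fill = 'navy'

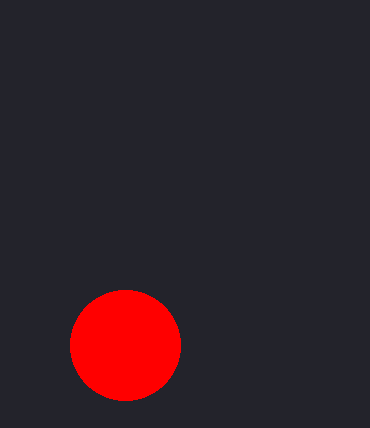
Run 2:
cx = 125, cy = 345, r = 55, fill = 'red'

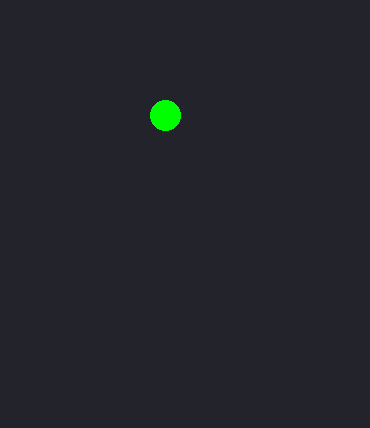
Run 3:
cx = 165; cy = 115; r = 15; fill = 'lime'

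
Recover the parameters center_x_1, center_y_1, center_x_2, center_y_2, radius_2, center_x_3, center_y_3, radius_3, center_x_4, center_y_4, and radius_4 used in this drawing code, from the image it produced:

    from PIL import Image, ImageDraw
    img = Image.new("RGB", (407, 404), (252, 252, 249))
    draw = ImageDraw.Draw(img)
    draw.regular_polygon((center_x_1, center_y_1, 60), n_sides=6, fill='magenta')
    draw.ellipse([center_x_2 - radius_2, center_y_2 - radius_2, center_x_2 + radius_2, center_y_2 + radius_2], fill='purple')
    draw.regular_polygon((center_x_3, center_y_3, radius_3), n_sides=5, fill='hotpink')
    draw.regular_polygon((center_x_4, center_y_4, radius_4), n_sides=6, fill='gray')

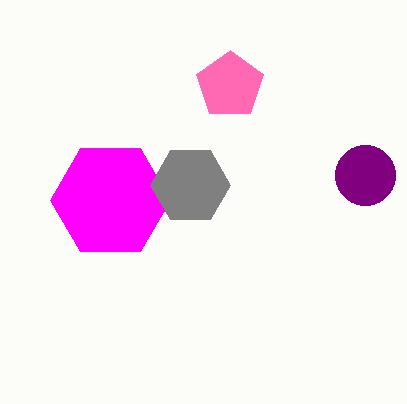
center_x_1 = 110; center_y_1 = 200; center_x_2 = 365; center_y_2 = 175; radius_2 = 30; center_x_3 = 230; center_y_3 = 85; radius_3 = 35; center_x_4 = 190; center_y_4 = 185; radius_4 = 40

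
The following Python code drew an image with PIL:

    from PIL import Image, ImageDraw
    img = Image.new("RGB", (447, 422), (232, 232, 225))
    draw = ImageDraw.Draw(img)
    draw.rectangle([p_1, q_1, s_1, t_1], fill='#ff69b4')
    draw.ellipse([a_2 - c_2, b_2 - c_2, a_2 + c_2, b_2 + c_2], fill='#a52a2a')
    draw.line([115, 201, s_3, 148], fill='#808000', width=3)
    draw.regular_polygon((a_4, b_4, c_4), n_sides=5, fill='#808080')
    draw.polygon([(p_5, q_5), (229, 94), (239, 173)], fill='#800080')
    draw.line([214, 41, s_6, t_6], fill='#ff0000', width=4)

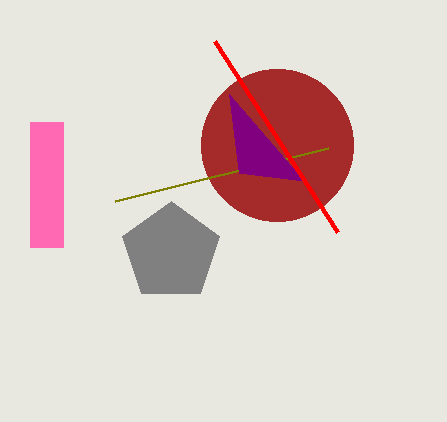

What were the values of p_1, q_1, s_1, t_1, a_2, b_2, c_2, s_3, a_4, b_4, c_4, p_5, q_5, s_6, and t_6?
p_1 = 30; q_1 = 122; s_1 = 63; t_1 = 247; a_2 = 277; b_2 = 145; c_2 = 76; s_3 = 328; a_4 = 171; b_4 = 252; c_4 = 51; p_5 = 304; q_5 = 181; s_6 = 337; t_6 = 232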